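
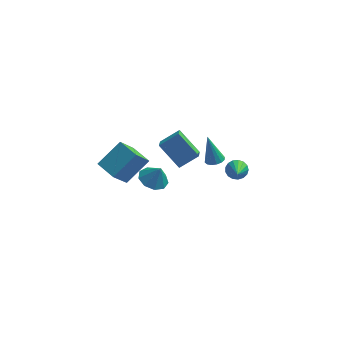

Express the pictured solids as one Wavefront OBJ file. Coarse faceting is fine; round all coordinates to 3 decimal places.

v -1.823 -2.487 0.931
v -1.237 -1.92 0.729
v -1.417 -2.553 1.929
v -1.703 -1.656 0.936
v -2.226 -1.781 1.141
v -2.56 -2.236 1.247
v -2.549 -2.809 1.205
v -2.199 -3.231 1.035
v -1.673 -3.306 0.816
v -1.217 -2.997 0.651
v -1.045 -2.45 0.617
v 0.962 2.416 -2.019
v 1.365 2.05 -1.849
v 0.518 2.724 -0.301
v 1.5 2.313 -1.861
v 1.49 2.602 -1.915
v 1.34 2.842 -1.997
v 1.087 2.968 -2.085
v 0.802 2.946 -2.155
v 0.559 2.782 -2.188
v 0.424 2.52 -2.176
v 0.433 2.23 -2.122
v 0.584 1.99 -2.04
v 0.836 1.864 -1.952
v 1.122 1.886 -1.882
v -3.571 -4.7 3.123
v -2.524 -3.781 4.166
v -4.481 -3.88 3.314
v -3.434 -2.96 4.356
v -3.026 -3.78 1.764
v -1.979 -2.86 2.806
v -3.936 -2.959 1.954
v -2.889 -2.04 2.997
v -1.815 0.589 1.101
v -1.786 -0.166 1.491
v -0.823 0.997 1.817
v -0.794 0.242 2.207
v -0.686 -0.002 -0.127
v -0.657 -0.757 0.263
v 0.306 0.406 0.589
v 0.335 -0.349 0.979
v 2.104 3.581 -3.967
v 2.692 3.46 -4.218
v 2.236 2.159 -2.973
v 2.752 3.639 -3.97
v 2.663 3.804 -3.722
v 2.447 3.918 -3.53
v 2.152 3.955 -3.438
v 1.846 3.907 -3.467
v 1.599 3.783 -3.611
v 1.468 3.614 -3.836
v 1.483 3.436 -4.092
v 1.64 3.292 -4.318
v 1.903 3.214 -4.465
v 2.212 3.221 -4.497
v 2.497 3.309 -4.408
f 2 1 4
f 2 4 3
f 4 1 5
f 4 5 3
f 5 1 6
f 5 6 3
f 6 1 7
f 6 7 3
f 7 1 8
f 7 8 3
f 8 1 9
f 8 9 3
f 9 1 10
f 9 10 3
f 10 1 11
f 10 11 3
f 11 1 2
f 11 2 3
f 13 12 15
f 13 15 14
f 15 12 16
f 15 16 14
f 16 12 17
f 16 17 14
f 17 12 18
f 17 18 14
f 18 12 19
f 18 19 14
f 19 12 20
f 19 20 14
f 20 12 21
f 20 21 14
f 21 12 22
f 21 22 14
f 22 12 23
f 22 23 14
f 23 12 24
f 23 24 14
f 24 12 25
f 24 25 14
f 25 12 13
f 25 13 14
f 27 29 26
f 30 27 26
f 26 29 28
f 28 30 26
f 27 33 29
f 31 27 30
f 31 33 27
f 29 33 28
f 32 30 28
f 28 33 32
f 32 31 30
f 33 31 32
f 35 37 34
f 38 35 34
f 34 37 36
f 36 38 34
f 35 41 37
f 39 35 38
f 39 41 35
f 37 41 36
f 40 38 36
f 36 41 40
f 40 39 38
f 41 39 40
f 43 42 45
f 43 45 44
f 45 42 46
f 45 46 44
f 46 42 47
f 46 47 44
f 47 42 48
f 47 48 44
f 48 42 49
f 48 49 44
f 49 42 50
f 49 50 44
f 50 42 51
f 50 51 44
f 51 42 52
f 51 52 44
f 52 42 53
f 52 53 44
f 53 42 54
f 53 54 44
f 54 42 55
f 54 55 44
f 55 42 56
f 55 56 44
f 56 42 43
f 56 43 44



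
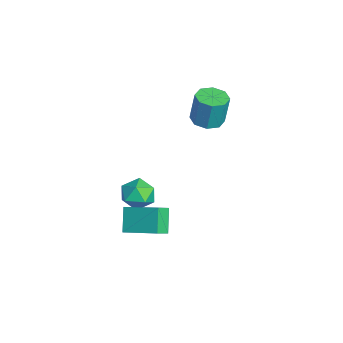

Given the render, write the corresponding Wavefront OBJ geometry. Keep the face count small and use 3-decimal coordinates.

v -0.31 -1.047 -2.729
v 0.828 0.576 -2.006
v -0.841 -0.415 -3.311
v 0.297 1.208 -2.588
v 0.703 -1.248 -3.872
v 1.841 0.375 -3.149
v 0.172 -0.616 -4.454
v 1.31 1.007 -3.731
v -2.225 3.589 2.154
v -1.333 3.409 2.134
v -1.243 3.651 3.946
v -2.135 3.831 3.966
v -1.47 4.087 2.05
v -1.381 4.329 3.862
v -2.049 4.473 2.027
v -1.96 4.715 3.839
v -2.731 4.341 2.079
v -2.642 4.583 3.89
v -3.117 3.769 2.174
v -3.027 4.011 3.986
v -2.979 3.091 2.258
v -2.89 3.333 4.07
v -2.4 2.705 2.281
v -2.311 2.947 4.093
v -1.718 2.837 2.23
v -1.629 3.079 4.041
v -2.07 0.787 -2.982
v -1.288 0.201 -3.397
v -3.232 -0.281 -3.663
v -2.45 -0.867 -4.078
v -2.598 -0.848 -3.027
v -1.88 -0.188 -2.606
v -2.64 0.108 -4.454
v -1.922 0.768 -4.033
v -1.64 -0.219 -4.307
v -1.614 -0.809 -3.425
v -2.906 0.729 -3.635
v -2.88 0.139 -2.753
f 2 4 1
f 5 2 1
f 1 4 3
f 3 5 1
f 2 8 4
f 6 2 5
f 6 8 2
f 4 8 3
f 7 5 3
f 3 8 7
f 7 6 5
f 8 6 7
f 10 9 13
f 10 13 11
f 11 13 14
f 11 14 12
f 13 9 15
f 13 15 14
f 14 15 16
f 14 16 12
f 15 9 17
f 15 17 16
f 16 17 18
f 16 18 12
f 17 9 19
f 17 19 18
f 18 19 20
f 18 20 12
f 19 9 21
f 19 21 20
f 20 21 22
f 20 22 12
f 21 9 23
f 21 23 22
f 22 23 24
f 22 24 12
f 23 9 25
f 23 25 24
f 24 25 26
f 24 26 12
f 25 9 10
f 25 10 26
f 26 10 11
f 26 11 12
f 27 38 32
f 27 32 28
f 27 28 34
f 27 34 37
f 27 37 38
f 28 32 36
f 32 38 31
f 38 37 29
f 37 34 33
f 34 28 35
f 30 36 31
f 30 31 29
f 30 29 33
f 30 33 35
f 30 35 36
f 31 36 32
f 29 31 38
f 33 29 37
f 35 33 34
f 36 35 28



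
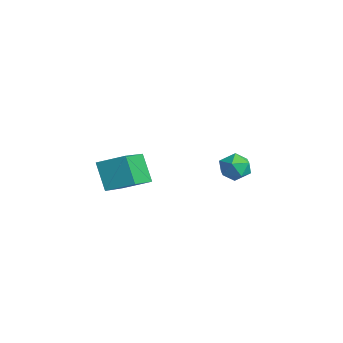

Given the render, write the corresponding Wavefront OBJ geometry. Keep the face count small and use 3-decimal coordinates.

v 1.236 -4.398 0.455
v 1.969 -3.351 1.002
v -0.018 -3.125 -0.3
v 0.714 -2.079 0.248
v 2.086 -4.321 -0.828
v 2.818 -3.275 -0.28
v 0.831 -3.049 -1.582
v 1.564 -2.002 -1.035
v 0.918 2.739 -0.964
v 1.673 2.48 -0.775
v 0.687 1.6 -1.605
v 1.442 1.341 -1.416
v 0.876 1.42 -0.827
v 1.019 2.124 -0.432
v 1.341 1.956 -1.948
v 1.484 2.66 -1.553
v 1.934 1.996 -1.383
v 1.647 1.665 -0.69
v 0.713 2.415 -1.69
v 0.426 2.084 -0.997
f 2 4 1
f 5 2 1
f 1 4 3
f 3 5 1
f 2 8 4
f 6 2 5
f 6 8 2
f 4 8 3
f 7 5 3
f 3 8 7
f 7 6 5
f 8 6 7
f 9 20 14
f 9 14 10
f 9 10 16
f 9 16 19
f 9 19 20
f 10 14 18
f 14 20 13
f 20 19 11
f 19 16 15
f 16 10 17
f 12 18 13
f 12 13 11
f 12 11 15
f 12 15 17
f 12 17 18
f 13 18 14
f 11 13 20
f 15 11 19
f 17 15 16
f 18 17 10



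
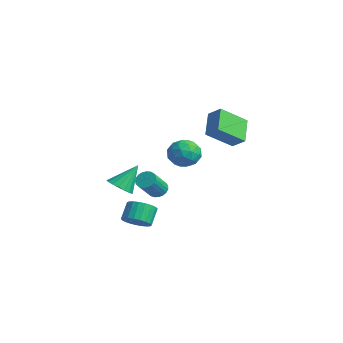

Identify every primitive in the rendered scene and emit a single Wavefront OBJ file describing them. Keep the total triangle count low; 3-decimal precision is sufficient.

v -1.879 -2.673 -3.81
v -1.139 -2.839 -3.288
v -1.662 -2.153 -2.329
v -2.401 -1.987 -2.85
v -1.04 -2.515 -3.466
v -1.563 -1.829 -2.507
v -1.086 -2.219 -3.703
v -1.608 -1.532 -2.744
v -1.269 -2.001 -3.958
v -1.791 -1.314 -2.999
v -1.557 -1.899 -4.188
v -2.08 -1.213 -3.229
v -1.901 -1.931 -4.353
v -2.424 -1.245 -3.394
v -2.241 -2.092 -4.423
v -2.764 -1.405 -3.464
v -2.518 -2.353 -4.388
v -3.041 -1.666 -3.429
v -2.685 -2.669 -4.252
v -3.208 -1.982 -3.293
v -2.713 -2.986 -4.04
v -3.235 -2.3 -3.081
v -2.596 -3.249 -3.788
v -3.118 -2.563 -2.829
v -2.355 -3.413 -3.54
v -2.878 -2.726 -2.581
v -2.032 -3.448 -3.338
v -2.554 -2.762 -2.379
v -1.682 -3.35 -3.218
v -2.205 -2.663 -2.259
v -1.366 -3.135 -3.2
v -1.889 -2.448 -2.241
v -3.649 -0.243 -2.367
v -3.361 -0.618 -2.842
v -2.763 -1.772 -1.567
v -3.051 -1.397 -1.093
v -3.156 -0.441 -2.777
v -2.559 -1.594 -1.502
v -3.037 -0.229 -2.641
v -2.44 -1.382 -1.366
v -3.024 -0.019 -2.457
v -2.426 -1.173 -1.183
v -3.118 0.152 -2.259
v -2.521 -1.002 -0.984
v -3.305 0.254 -2.079
v -2.707 -0.9 -0.804
v -3.55 0.27 -1.949
v -2.953 -0.883 -0.674
v -3.813 0.198 -1.891
v -3.216 -0.955 -0.616
v -4.048 0.049 -1.916
v -3.45 -1.104 -0.641
v -4.213 -0.15 -2.018
v -3.616 -1.303 -0.744
v -4.281 -0.365 -2.182
v -3.683 -1.519 -0.907
v -4.239 -0.56 -2.377
v -3.642 -1.713 -1.102
v -4.096 -0.699 -2.571
v -3.498 -1.853 -1.296
v -3.875 -0.76 -2.729
v -3.277 -1.913 -1.454
v -3.615 -0.731 -2.825
v -3.017 -1.885 -1.55
v -2.714 -3.302 -1.144
v -2.006 -3.759 -0.801
v -2.666 -2.098 0.364
v -1.828 -3.478 -1.032
v -1.826 -3.161 -1.285
v -2 -2.873 -1.509
v -2.315 -2.669 -1.662
v -2.709 -2.59 -1.712
v -3.104 -2.653 -1.649
v -3.422 -2.844 -1.487
v -3.6 -3.126 -1.256
v -3.602 -3.442 -1.004
v -3.429 -3.731 -0.779
v -3.114 -3.935 -0.626
v -2.719 -4.013 -0.576
v -2.324 -3.95 -0.639
v -0.165 2.888 3.423
v -0.357 1.206 4.614
v 0.635 3.227 4.03
v 0.443 1.545 5.222
v 0.997 2.015 2.378
v 0.805 0.333 3.57
v 1.797 2.354 2.986
v 1.605 0.672 4.177
v -3.467 1.479 0.568
v -2.503 1.976 0.709
v -2.677 -0.096 0.731
v -1.713 0.401 0.872
v -2.485 0.474 1.644
v -2.973 1.447 1.543
v -2.207 0.433 -0.103
v -2.695 1.406 -0.204
v -1.725 1.33 0.295
v -1.897 1.355 1.374
v -3.283 0.525 0.066
v -3.455 0.55 1.145
v -3.054 1.866 0.624
v -2.126 0.014 0.816
v -2.579 0.057 1.269
v -2.013 0.35 1.353
v -3.331 1.555 1.114
v -2.764 1.847 1.198
v -2.754 0.964 1.747
v -2.416 0.033 0.242
v -1.849 0.325 0.326
v -3.167 1.53 0.087
v -2.601 1.823 0.171
v -2.426 0.916 -0.307
v -2.03 1.778 0.464
v -1.566 0.853 0.56
v -1.856 0.871 -0.014
v -2.143 1.443 -0.073
v -2.132 1.793 1.098
v -1.667 0.868 1.194
v -2.121 0.91 1.648
v -2.408 1.482 1.588
v -1.674 1.413 0.855
v -3.513 1.012 0.246
v -3.048 0.087 0.342
v -2.772 0.398 -0.148
v -3.059 0.97 -0.208
v -3.614 1.027 0.88
v -3.15 0.102 0.976
v -3.037 0.437 1.513
v -3.324 1.009 1.454
v -3.506 0.467 0.585
f 2 1 5
f 2 5 3
f 3 5 6
f 3 6 4
f 5 1 7
f 5 7 6
f 6 7 8
f 6 8 4
f 7 1 9
f 7 9 8
f 8 9 10
f 8 10 4
f 9 1 11
f 9 11 10
f 10 11 12
f 10 12 4
f 11 1 13
f 11 13 12
f 12 13 14
f 12 14 4
f 13 1 15
f 13 15 14
f 14 15 16
f 14 16 4
f 15 1 17
f 15 17 16
f 16 17 18
f 16 18 4
f 17 1 19
f 17 19 18
f 18 19 20
f 18 20 4
f 19 1 21
f 19 21 20
f 20 21 22
f 20 22 4
f 21 1 23
f 21 23 22
f 22 23 24
f 22 24 4
f 23 1 25
f 23 25 24
f 24 25 26
f 24 26 4
f 25 1 27
f 25 27 26
f 26 27 28
f 26 28 4
f 27 1 29
f 27 29 28
f 28 29 30
f 28 30 4
f 29 1 31
f 29 31 30
f 30 31 32
f 30 32 4
f 31 1 2
f 31 2 32
f 32 2 3
f 32 3 4
f 34 33 37
f 34 37 35
f 35 37 38
f 35 38 36
f 37 33 39
f 37 39 38
f 38 39 40
f 38 40 36
f 39 33 41
f 39 41 40
f 40 41 42
f 40 42 36
f 41 33 43
f 41 43 42
f 42 43 44
f 42 44 36
f 43 33 45
f 43 45 44
f 44 45 46
f 44 46 36
f 45 33 47
f 45 47 46
f 46 47 48
f 46 48 36
f 47 33 49
f 47 49 48
f 48 49 50
f 48 50 36
f 49 33 51
f 49 51 50
f 50 51 52
f 50 52 36
f 51 33 53
f 51 53 52
f 52 53 54
f 52 54 36
f 53 33 55
f 53 55 54
f 54 55 56
f 54 56 36
f 55 33 57
f 55 57 56
f 56 57 58
f 56 58 36
f 57 33 59
f 57 59 58
f 58 59 60
f 58 60 36
f 59 33 61
f 59 61 60
f 60 61 62
f 60 62 36
f 61 33 63
f 61 63 62
f 62 63 64
f 62 64 36
f 63 33 34
f 63 34 64
f 64 34 35
f 64 35 36
f 66 65 68
f 66 68 67
f 68 65 69
f 68 69 67
f 69 65 70
f 69 70 67
f 70 65 71
f 70 71 67
f 71 65 72
f 71 72 67
f 72 65 73
f 72 73 67
f 73 65 74
f 73 74 67
f 74 65 75
f 74 75 67
f 75 65 76
f 75 76 67
f 76 65 77
f 76 77 67
f 77 65 78
f 77 78 67
f 78 65 79
f 78 79 67
f 79 65 80
f 79 80 67
f 80 65 66
f 80 66 67
f 82 84 81
f 85 82 81
f 81 84 83
f 83 85 81
f 82 88 84
f 86 82 85
f 86 88 82
f 84 88 83
f 87 85 83
f 83 88 87
f 87 86 85
f 88 86 87
f 89 126 105
f 126 100 129
f 105 129 94
f 126 129 105
f 89 105 101
f 105 94 106
f 101 106 90
f 105 106 101
f 89 101 110
f 101 90 111
f 110 111 96
f 101 111 110
f 89 110 122
f 110 96 125
f 122 125 99
f 110 125 122
f 89 122 126
f 122 99 130
f 126 130 100
f 122 130 126
f 90 106 117
f 106 94 120
f 117 120 98
f 106 120 117
f 94 129 107
f 129 100 128
f 107 128 93
f 129 128 107
f 100 130 127
f 130 99 123
f 127 123 91
f 130 123 127
f 99 125 124
f 125 96 112
f 124 112 95
f 125 112 124
f 96 111 116
f 111 90 113
f 116 113 97
f 111 113 116
f 92 118 104
f 118 98 119
f 104 119 93
f 118 119 104
f 92 104 102
f 104 93 103
f 102 103 91
f 104 103 102
f 92 102 109
f 102 91 108
f 109 108 95
f 102 108 109
f 92 109 114
f 109 95 115
f 114 115 97
f 109 115 114
f 92 114 118
f 114 97 121
f 118 121 98
f 114 121 118
f 93 119 107
f 119 98 120
f 107 120 94
f 119 120 107
f 91 103 127
f 103 93 128
f 127 128 100
f 103 128 127
f 95 108 124
f 108 91 123
f 124 123 99
f 108 123 124
f 97 115 116
f 115 95 112
f 116 112 96
f 115 112 116
f 98 121 117
f 121 97 113
f 117 113 90
f 121 113 117



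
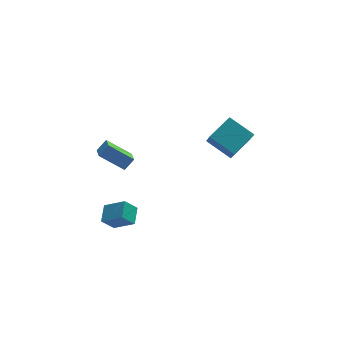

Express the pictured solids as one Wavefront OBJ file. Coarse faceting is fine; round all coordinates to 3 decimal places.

v -4.885 -3.739 -0.631
v -3.744 -4.47 0.238
v -4.543 -2.636 -0.153
v -3.402 -3.366 0.716
v -4.118 -3.594 -1.516
v -2.977 -4.324 -0.647
v -3.776 -2.49 -1.038
v -2.635 -3.221 -0.169
v -4.14 2.526 0.105
v -3.5 2.775 0.817
v -4.125 3.663 -0.307
v -3.485 3.913 0.405
v -2.615 2.067 -1.105
v -1.975 2.317 -0.393
v -2.6 3.205 -1.517
v -1.96 3.454 -0.805
v 3.859 -0.087 1.29
v 2.531 1.056 2.213
v 3.855 0.897 0.066
v 2.527 2.04 0.989
v 5.313 0.94 2.111
v 3.985 2.083 3.034
v 5.309 1.924 0.887
v 3.981 3.067 1.81
f 2 4 1
f 5 2 1
f 1 4 3
f 3 5 1
f 2 8 4
f 6 2 5
f 6 8 2
f 4 8 3
f 7 5 3
f 3 8 7
f 7 6 5
f 8 6 7
f 10 12 9
f 13 10 9
f 9 12 11
f 11 13 9
f 10 16 12
f 14 10 13
f 14 16 10
f 12 16 11
f 15 13 11
f 11 16 15
f 15 14 13
f 16 14 15
f 18 20 17
f 21 18 17
f 17 20 19
f 19 21 17
f 18 24 20
f 22 18 21
f 22 24 18
f 20 24 19
f 23 21 19
f 19 24 23
f 23 22 21
f 24 22 23



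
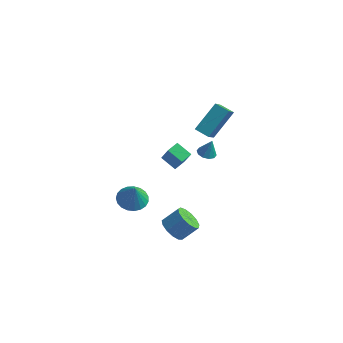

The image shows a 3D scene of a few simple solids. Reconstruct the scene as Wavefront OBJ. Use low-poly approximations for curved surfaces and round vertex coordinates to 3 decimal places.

v -1.721 1.843 2.238
v -1.361 0.263 3.666
v -1.092 3.277 3.667
v -0.732 1.697 5.095
v -0.828 1.763 1.925
v -0.468 0.183 3.353
v -0.199 3.197 3.354
v 0.161 1.617 4.782
v -3.882 -2.837 -1.178
v -2.977 -2.942 -1.446
v -3.518 -3.203 0.198
v -2.988 -2.561 -1.342
v -3.153 -2.228 -1.209
v -3.445 -2 -1.071
v -3.812 -1.917 -0.951
v -4.192 -1.992 -0.871
v -4.517 -2.214 -0.844
v -4.733 -2.543 -0.874
v -4.802 -2.923 -0.957
v -4.712 -3.288 -1.079
v -4.478 -3.575 -1.217
v -4.142 -3.734 -1.349
v -3.76 -3.738 -1.451
v -3.4 -3.586 -1.506
v -3.123 -3.305 -1.504
v -1.359 -2.42 2.182
v -2.298 -2.246 2.707
v -1.14 -1.652 2.318
v -2.079 -1.478 2.843
v -0.761 -2.802 3.377
v -1.7 -2.628 3.902
v -0.542 -2.034 3.513
v -1.481 -1.86 4.038
v -1.507 2.296 -0.193
v -1.142 1.809 -0.232
v -1.213 2.424 0.933
v -0.939 2.114 -0.32
v -0.953 2.488 -0.359
v -1.178 2.79 -0.335
v -1.529 2.902 -0.256
v -1.872 2.783 -0.153
v -2.075 2.478 -0.065
v -2.061 2.103 -0.026
v -1.836 1.802 -0.05
v -1.485 1.689 -0.129
v -1.743 -1.975 -3.993
v -1.176 -1.734 -4.649
v -0.41 -1.125 -3.763
v -0.977 -1.365 -3.107
v -1.517 -1.361 -4.611
v -0.751 -0.751 -3.725
v -1.93 -1.183 -4.377
v -1.164 -0.573 -3.491
v -2.283 -1.256 -4.02
v -1.517 -0.646 -3.135
v -2.465 -1.557 -3.655
v -1.699 -0.947 -2.77
v -2.418 -1.991 -3.398
v -1.652 -1.381 -2.512
v -2.156 -2.42 -3.329
v -1.39 -1.81 -2.443
v -1.763 -2.708 -3.471
v -0.997 -2.098 -2.585
v -1.364 -2.762 -3.778
v -0.598 -2.153 -2.893
v -1.085 -2.567 -4.154
v -0.319 -1.958 -3.269
v -1.015 -2.184 -4.479
v -0.249 -1.574 -3.593
f 2 4 1
f 5 2 1
f 1 4 3
f 3 5 1
f 2 8 4
f 6 2 5
f 6 8 2
f 4 8 3
f 7 5 3
f 3 8 7
f 7 6 5
f 8 6 7
f 10 9 12
f 10 12 11
f 12 9 13
f 12 13 11
f 13 9 14
f 13 14 11
f 14 9 15
f 14 15 11
f 15 9 16
f 15 16 11
f 16 9 17
f 16 17 11
f 17 9 18
f 17 18 11
f 18 9 19
f 18 19 11
f 19 9 20
f 19 20 11
f 20 9 21
f 20 21 11
f 21 9 22
f 21 22 11
f 22 9 23
f 22 23 11
f 23 9 24
f 23 24 11
f 24 9 25
f 24 25 11
f 25 9 10
f 25 10 11
f 27 29 26
f 30 27 26
f 26 29 28
f 28 30 26
f 27 33 29
f 31 27 30
f 31 33 27
f 29 33 28
f 32 30 28
f 28 33 32
f 32 31 30
f 33 31 32
f 35 34 37
f 35 37 36
f 37 34 38
f 37 38 36
f 38 34 39
f 38 39 36
f 39 34 40
f 39 40 36
f 40 34 41
f 40 41 36
f 41 34 42
f 41 42 36
f 42 34 43
f 42 43 36
f 43 34 44
f 43 44 36
f 44 34 45
f 44 45 36
f 45 34 35
f 45 35 36
f 47 46 50
f 47 50 48
f 48 50 51
f 48 51 49
f 50 46 52
f 50 52 51
f 51 52 53
f 51 53 49
f 52 46 54
f 52 54 53
f 53 54 55
f 53 55 49
f 54 46 56
f 54 56 55
f 55 56 57
f 55 57 49
f 56 46 58
f 56 58 57
f 57 58 59
f 57 59 49
f 58 46 60
f 58 60 59
f 59 60 61
f 59 61 49
f 60 46 62
f 60 62 61
f 61 62 63
f 61 63 49
f 62 46 64
f 62 64 63
f 63 64 65
f 63 65 49
f 64 46 66
f 64 66 65
f 65 66 67
f 65 67 49
f 66 46 68
f 66 68 67
f 67 68 69
f 67 69 49
f 68 46 47
f 68 47 69
f 69 47 48
f 69 48 49



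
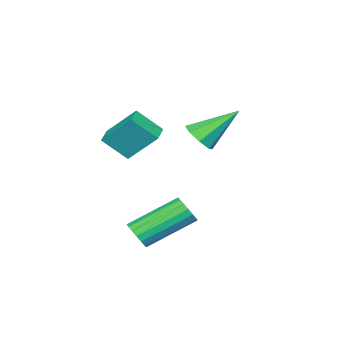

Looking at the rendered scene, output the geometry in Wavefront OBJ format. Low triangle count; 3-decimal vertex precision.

v 1.878 -0.497 -3.901
v 2.171 -0.598 -3.399
v 0.755 0.477 -2.357
v 0.462 0.577 -2.859
v 2.283 -0.357 -3.495
v 0.867 0.717 -2.454
v 2.302 -0.148 -3.684
v 0.886 0.926 -2.643
v 2.224 -0.02 -3.923
v 0.808 1.055 -2.882
v 2.066 -0 -4.157
v 0.65 1.074 -3.116
v 1.866 -0.095 -4.332
v 0.45 0.979 -3.291
v 1.668 -0.282 -4.408
v 0.252 0.793 -3.367
v 1.519 -0.518 -4.368
v 0.103 0.557 -3.327
v 1.451 -0.749 -4.221
v 0.035 0.325 -3.18
v 1.482 -0.923 -4
v 0.066 0.151 -2.959
v 1.603 -0.999 -3.757
v 0.187 0.075 -2.716
v 1.787 -0.96 -3.546
v 0.371 0.114 -2.505
v 1.992 -0.815 -3.417
v 0.576 0.259 -2.376
v -2.41 -1.08 -0.819
v -1.846 -0.642 -0.723
v -3.41 -0.06 0.419
v -2.177 -0.473 -1.13
v -2.645 -0.66 -1.355
v -2.975 -1.092 -1.265
v -2.973 -1.517 -0.914
v -2.642 -1.686 -0.508
v -2.175 -1.499 -0.283
v -1.845 -1.067 -0.373
v 0.515 -1.682 -0.613
v 0.22 -0.638 0.48
v 1.238 -1.341 -0.744
v 0.943 -0.297 0.349
v 1.017 -2.423 0.231
v 0.722 -1.379 1.324
v 1.74 -2.082 0.1
v 1.445 -1.038 1.193
f 2 1 5
f 2 5 3
f 3 5 6
f 3 6 4
f 5 1 7
f 5 7 6
f 6 7 8
f 6 8 4
f 7 1 9
f 7 9 8
f 8 9 10
f 8 10 4
f 9 1 11
f 9 11 10
f 10 11 12
f 10 12 4
f 11 1 13
f 11 13 12
f 12 13 14
f 12 14 4
f 13 1 15
f 13 15 14
f 14 15 16
f 14 16 4
f 15 1 17
f 15 17 16
f 16 17 18
f 16 18 4
f 17 1 19
f 17 19 18
f 18 19 20
f 18 20 4
f 19 1 21
f 19 21 20
f 20 21 22
f 20 22 4
f 21 1 23
f 21 23 22
f 22 23 24
f 22 24 4
f 23 1 25
f 23 25 24
f 24 25 26
f 24 26 4
f 25 1 27
f 25 27 26
f 26 27 28
f 26 28 4
f 27 1 2
f 27 2 28
f 28 2 3
f 28 3 4
f 30 29 32
f 30 32 31
f 32 29 33
f 32 33 31
f 33 29 34
f 33 34 31
f 34 29 35
f 34 35 31
f 35 29 36
f 35 36 31
f 36 29 37
f 36 37 31
f 37 29 38
f 37 38 31
f 38 29 30
f 38 30 31
f 40 42 39
f 43 40 39
f 39 42 41
f 41 43 39
f 40 46 42
f 44 40 43
f 44 46 40
f 42 46 41
f 45 43 41
f 41 46 45
f 45 44 43
f 46 44 45



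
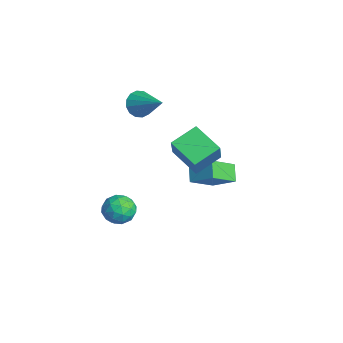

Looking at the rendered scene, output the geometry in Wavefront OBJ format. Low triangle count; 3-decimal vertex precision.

v -1.64 1.605 -3.08
v -0.597 2.513 -2.217
v -2.094 3.101 -4.105
v -1.051 4.009 -3.242
v -0.809 1.351 -3.818
v 0.234 2.259 -2.955
v -1.263 2.847 -4.843
v -0.22 3.755 -3.98
v 1.48 -3.118 -2.942
v 2.198 -2.684 -2.463
v 2.042 -4.516 -2.517
v 2.76 -4.082 -2.038
v 1.851 -4.013 -1.713
v 1.504 -3.15 -1.976
v 2.736 -4.05 -3.004
v 2.389 -3.187 -3.267
v 2.975 -3.26 -2.501
v 2.428 -3.237 -1.703
v 1.812 -3.963 -3.277
v 1.265 -3.94 -2.479
v 1.79 -2.778 -2.74
v 2.45 -4.422 -2.24
v 1.916 -4.382 -2.05
v 2.338 -4.126 -1.768
v 1.382 -3.052 -2.454
v 1.804 -2.797 -2.172
v 1.6 -3.578 -1.731
v 2.436 -4.403 -2.808
v 2.858 -4.148 -2.526
v 1.902 -3.074 -3.212
v 2.324 -2.818 -2.93
v 2.64 -3.622 -3.249
v 2.669 -2.861 -2.48
v 2.999 -3.683 -2.23
v 2.984 -3.665 -2.799
v 2.78 -3.157 -2.953
v 2.347 -2.848 -2.011
v 2.677 -3.67 -1.761
v 2.143 -3.63 -1.571
v 1.939 -3.122 -1.725
v 2.804 -3.187 -2.034
v 1.563 -3.53 -3.219
v 1.893 -4.352 -2.969
v 2.301 -4.078 -3.255
v 2.097 -3.57 -3.409
v 1.241 -3.517 -2.75
v 1.571 -4.339 -2.5
v 1.46 -4.043 -2.027
v 1.256 -3.535 -2.181
v 1.436 -4.013 -2.946
v -1.729 -1.122 2.453
v -1.268 -1.121 1.714
v -0.071 -0.438 3.487
v -1.452 -0.711 1.738
v -1.71 -0.41 1.952
v -1.973 -0.301 2.301
v -2.17 -0.411 2.691
v -2.25 -0.712 3.016
v -2.189 -1.123 3.191
v -2.005 -1.533 3.168
v -1.747 -1.834 2.953
v -1.484 -1.943 2.604
v -1.287 -1.833 2.215
v -1.208 -1.532 1.889
v 4.23 -0.208 0.957
v 2.703 -0.902 1.713
v 3.881 1.252 1.592
v 2.354 0.558 2.348
v 5.126 -0.618 2.392
v 3.599 -1.312 3.148
v 4.777 0.842 3.027
v 3.25 0.148 3.783
f 2 4 1
f 5 2 1
f 1 4 3
f 3 5 1
f 2 8 4
f 6 2 5
f 6 8 2
f 4 8 3
f 7 5 3
f 3 8 7
f 7 6 5
f 8 6 7
f 9 46 25
f 46 20 49
f 25 49 14
f 46 49 25
f 9 25 21
f 25 14 26
f 21 26 10
f 25 26 21
f 9 21 30
f 21 10 31
f 30 31 16
f 21 31 30
f 9 30 42
f 30 16 45
f 42 45 19
f 30 45 42
f 9 42 46
f 42 19 50
f 46 50 20
f 42 50 46
f 10 26 37
f 26 14 40
f 37 40 18
f 26 40 37
f 14 49 27
f 49 20 48
f 27 48 13
f 49 48 27
f 20 50 47
f 50 19 43
f 47 43 11
f 50 43 47
f 19 45 44
f 45 16 32
f 44 32 15
f 45 32 44
f 16 31 36
f 31 10 33
f 36 33 17
f 31 33 36
f 12 38 24
f 38 18 39
f 24 39 13
f 38 39 24
f 12 24 22
f 24 13 23
f 22 23 11
f 24 23 22
f 12 22 29
f 22 11 28
f 29 28 15
f 22 28 29
f 12 29 34
f 29 15 35
f 34 35 17
f 29 35 34
f 12 34 38
f 34 17 41
f 38 41 18
f 34 41 38
f 13 39 27
f 39 18 40
f 27 40 14
f 39 40 27
f 11 23 47
f 23 13 48
f 47 48 20
f 23 48 47
f 15 28 44
f 28 11 43
f 44 43 19
f 28 43 44
f 17 35 36
f 35 15 32
f 36 32 16
f 35 32 36
f 18 41 37
f 41 17 33
f 37 33 10
f 41 33 37
f 52 51 54
f 52 54 53
f 54 51 55
f 54 55 53
f 55 51 56
f 55 56 53
f 56 51 57
f 56 57 53
f 57 51 58
f 57 58 53
f 58 51 59
f 58 59 53
f 59 51 60
f 59 60 53
f 60 51 61
f 60 61 53
f 61 51 62
f 61 62 53
f 62 51 63
f 62 63 53
f 63 51 64
f 63 64 53
f 64 51 52
f 64 52 53
f 66 68 65
f 69 66 65
f 65 68 67
f 67 69 65
f 66 72 68
f 70 66 69
f 70 72 66
f 68 72 67
f 71 69 67
f 67 72 71
f 71 70 69
f 72 70 71



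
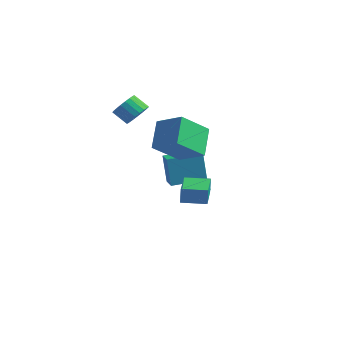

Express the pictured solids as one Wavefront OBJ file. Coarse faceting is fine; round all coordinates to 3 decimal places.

v -1.45 0.728 -1.496
v -1.772 0.774 0.335
v -2.164 1.24 -1.634
v -2.486 1.286 0.197
v -0.314 2.354 -1.337
v -0.636 2.4 0.494
v -1.028 2.866 -1.475
v -1.35 2.912 0.356
v 2.883 -3.897 0.828
v 2.826 -3.767 1.707
v 1.685 -2.144 0.492
v 1.628 -2.014 1.371
v 3.992 -3.146 0.789
v 3.935 -3.016 1.668
v 2.794 -1.393 0.453
v 2.737 -1.263 1.332
v -1.279 3.35 -2.179
v -0.651 3.081 -2.53
v -1.909 2.339 -2.53
v -1.281 2.07 -2.881
v -1.305 2.11 -2.115
v -0.916 2.735 -1.898
v -1.644 2.685 -3.162
v -1.255 3.31 -2.945
v -0.877 2.67 -3.138
v -0.668 2.315 -2.49
v -1.892 3.105 -2.57
v -1.683 2.75 -1.922
v -0.91 3.304 -2.323
v -1.65 2.116 -2.737
v -1.664 2.139 -2.286
v -1.296 1.981 -2.493
v -1.065 3.101 -1.952
v -0.696 2.942 -2.158
v -1.081 2.372 -1.915
v -1.864 2.478 -2.902
v -1.495 2.319 -3.108
v -1.264 3.439 -2.567
v -0.896 3.281 -2.774
v -1.479 3.048 -3.145
v -0.674 2.905 -2.887
v -1.044 2.311 -3.094
v -1.257 2.672 -3.259
v -1.028 3.039 -3.131
v -0.551 2.696 -2.507
v -0.921 2.101 -2.713
v -0.935 2.125 -2.263
v -0.706 2.492 -2.135
v -0.683 2.454 -2.864
v -1.639 3.319 -2.347
v -2.009 2.724 -2.553
v -1.854 2.928 -2.925
v -1.625 3.295 -2.797
v -1.516 3.109 -1.966
v -1.886 2.515 -2.173
v -1.532 2.381 -1.929
v -1.303 2.748 -1.801
v -1.877 2.966 -2.196
v -3.328 0.287 3.375
v -3 0.785 3.924
v -3.824 0.59 4.593
v -4.152 0.093 4.045
v -3.193 0.995 3.746
v -4.018 0.801 4.415
v -3.411 1.083 3.504
v -4.236 0.888 4.173
v -3.613 1.033 3.239
v -4.438 0.839 3.909
v -3.767 0.854 2.999
v -4.592 0.66 3.668
v -3.844 0.577 2.823
v -4.669 0.383 3.492
v -3.832 0.25 2.743
v -4.657 0.056 3.412
v -3.733 -0.07 2.772
v -4.558 -0.264 3.441
v -3.564 -0.329 2.905
v -4.389 -0.523 3.575
v -3.354 -0.481 3.12
v -4.179 -0.675 3.79
v -3.139 -0.501 3.379
v -3.964 -0.695 4.049
v -2.957 -0.384 3.637
v -3.782 -0.578 4.307
v -2.839 -0.151 3.85
v -3.664 -0.345 4.52
v -2.806 0.158 3.981
v -3.63 -0.037 4.65
v -2.862 0.489 4.007
v -3.687 0.294 4.676
v -0.853 0.69 0.696
v -1.398 -0.91 2.056
v -1.563 1.959 1.904
v -2.108 0.358 3.264
v 0.708 0.822 1.476
v 0.163 -0.779 2.836
v -0.002 2.09 2.684
v -0.547 0.49 4.044
f 2 4 1
f 5 2 1
f 1 4 3
f 3 5 1
f 2 8 4
f 6 2 5
f 6 8 2
f 4 8 3
f 7 5 3
f 3 8 7
f 7 6 5
f 8 6 7
f 10 12 9
f 13 10 9
f 9 12 11
f 11 13 9
f 10 16 12
f 14 10 13
f 14 16 10
f 12 16 11
f 15 13 11
f 11 16 15
f 15 14 13
f 16 14 15
f 17 54 33
f 54 28 57
f 33 57 22
f 54 57 33
f 17 33 29
f 33 22 34
f 29 34 18
f 33 34 29
f 17 29 38
f 29 18 39
f 38 39 24
f 29 39 38
f 17 38 50
f 38 24 53
f 50 53 27
f 38 53 50
f 17 50 54
f 50 27 58
f 54 58 28
f 50 58 54
f 18 34 45
f 34 22 48
f 45 48 26
f 34 48 45
f 22 57 35
f 57 28 56
f 35 56 21
f 57 56 35
f 28 58 55
f 58 27 51
f 55 51 19
f 58 51 55
f 27 53 52
f 53 24 40
f 52 40 23
f 53 40 52
f 24 39 44
f 39 18 41
f 44 41 25
f 39 41 44
f 20 46 32
f 46 26 47
f 32 47 21
f 46 47 32
f 20 32 30
f 32 21 31
f 30 31 19
f 32 31 30
f 20 30 37
f 30 19 36
f 37 36 23
f 30 36 37
f 20 37 42
f 37 23 43
f 42 43 25
f 37 43 42
f 20 42 46
f 42 25 49
f 46 49 26
f 42 49 46
f 21 47 35
f 47 26 48
f 35 48 22
f 47 48 35
f 19 31 55
f 31 21 56
f 55 56 28
f 31 56 55
f 23 36 52
f 36 19 51
f 52 51 27
f 36 51 52
f 25 43 44
f 43 23 40
f 44 40 24
f 43 40 44
f 26 49 45
f 49 25 41
f 45 41 18
f 49 41 45
f 60 59 63
f 60 63 61
f 61 63 64
f 61 64 62
f 63 59 65
f 63 65 64
f 64 65 66
f 64 66 62
f 65 59 67
f 65 67 66
f 66 67 68
f 66 68 62
f 67 59 69
f 67 69 68
f 68 69 70
f 68 70 62
f 69 59 71
f 69 71 70
f 70 71 72
f 70 72 62
f 71 59 73
f 71 73 72
f 72 73 74
f 72 74 62
f 73 59 75
f 73 75 74
f 74 75 76
f 74 76 62
f 75 59 77
f 75 77 76
f 76 77 78
f 76 78 62
f 77 59 79
f 77 79 78
f 78 79 80
f 78 80 62
f 79 59 81
f 79 81 80
f 80 81 82
f 80 82 62
f 81 59 83
f 81 83 82
f 82 83 84
f 82 84 62
f 83 59 85
f 83 85 84
f 84 85 86
f 84 86 62
f 85 59 87
f 85 87 86
f 86 87 88
f 86 88 62
f 87 59 89
f 87 89 88
f 88 89 90
f 88 90 62
f 89 59 60
f 89 60 90
f 90 60 61
f 90 61 62
f 92 94 91
f 95 92 91
f 91 94 93
f 93 95 91
f 92 98 94
f 96 92 95
f 96 98 92
f 94 98 93
f 97 95 93
f 93 98 97
f 97 96 95
f 98 96 97



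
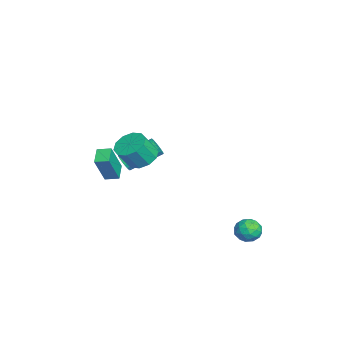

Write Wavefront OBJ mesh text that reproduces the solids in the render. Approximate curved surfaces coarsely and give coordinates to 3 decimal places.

v 3.21 4.252 -2.691
v 3.75 3.767 -2.998
v 2.29 3.613 -3.302
v 2.83 3.128 -3.609
v 2.673 3.104 -2.836
v 3.241 3.499 -2.459
v 2.799 3.881 -3.841
v 3.367 4.276 -3.464
v 3.496 3.538 -3.709
v 3.418 3.058 -3.088
v 2.622 4.322 -3.212
v 2.544 3.842 -2.591
v 3.561 4.066 -2.791
v 2.479 3.314 -3.509
v 2.386 3.3 -3.055
v 2.704 3.015 -3.235
v 3.262 3.908 -2.474
v 3.579 3.623 -2.655
v 2.946 3.233 -2.56
v 2.461 3.757 -3.645
v 2.778 3.472 -3.826
v 3.336 4.365 -3.065
v 3.654 4.08 -3.245
v 3.094 4.147 -3.74
v 3.729 3.646 -3.389
v 3.189 3.27 -3.748
v 3.17 3.713 -3.884
v 3.504 3.945 -3.663
v 3.684 3.364 -3.024
v 3.143 2.988 -3.383
v 3.05 2.974 -2.929
v 3.384 3.206 -2.708
v 3.534 3.229 -3.442
v 2.897 4.392 -2.917
v 2.356 4.016 -3.276
v 2.656 4.174 -3.592
v 2.99 4.406 -3.371
v 2.851 4.11 -2.552
v 2.311 3.734 -2.911
v 2.536 3.435 -2.637
v 2.87 3.667 -2.416
v 2.506 4.151 -2.858
v 0.378 -2.718 0.389
v 0.653 -2.933 0.864
v 0.256 -1.177 1.887
v -0.018 -0.962 1.411
v 0.847 -2.813 0.734
v 0.45 -1.058 1.757
v 0.948 -2.674 0.535
v 0.551 -0.919 1.558
v 0.937 -2.544 0.308
v 0.54 -0.789 1.33
v 0.814 -2.449 0.096
v 0.417 -0.693 1.118
v 0.606 -2.406 -0.058
v 0.209 -0.651 0.965
v 0.352 -2.425 -0.123
v -0.045 -0.67 0.899
v 0.104 -2.503 -0.087
v -0.293 -0.747 0.936
v -0.09 -2.622 0.043
v -0.487 -0.867 1.066
v -0.191 -2.761 0.242
v -0.588 -1.006 1.265
v -0.18 -2.891 0.47
v -0.577 -1.136 1.492
v -0.057 -2.987 0.682
v -0.454 -1.231 1.704
v 0.151 -3.029 0.835
v -0.246 -1.274 1.858
v 0.405 -3.01 0.901
v 0.008 -1.255 1.923
v 1.867 -1.717 1.659
v 2.41 -0.993 1.872
v 2.816 -1.638 3.034
v 2.273 -2.363 2.821
v 1.892 -0.901 2.104
v 2.298 -1.547 3.266
v 1.364 -1.121 2.166
v 1.771 -1.767 3.328
v 1.029 -1.569 2.034
v 1.435 -2.215 3.196
v 1.014 -2.073 1.759
v 1.42 -2.719 2.921
v 1.324 -2.442 1.446
v 1.73 -3.087 2.608
v 1.842 -2.533 1.214
v 2.248 -3.179 2.376
v 2.369 -2.313 1.152
v 2.776 -2.959 2.314
v 2.705 -1.865 1.284
v 3.111 -2.511 2.446
v 2.72 -1.361 1.559
v 3.126 -2.007 2.721
v -4.21 -3.788 -2.521
v -3.438 -4.306 -0.716
v -4.05 -2.99 -2.36
v -3.278 -3.508 -0.555
v -3.242 -3.892 -2.965
v -2.47 -4.41 -1.16
v -3.082 -3.094 -2.804
v -2.31 -3.612 -0.999
f 1 38 17
f 38 12 41
f 17 41 6
f 38 41 17
f 1 17 13
f 17 6 18
f 13 18 2
f 17 18 13
f 1 13 22
f 13 2 23
f 22 23 8
f 13 23 22
f 1 22 34
f 22 8 37
f 34 37 11
f 22 37 34
f 1 34 38
f 34 11 42
f 38 42 12
f 34 42 38
f 2 18 29
f 18 6 32
f 29 32 10
f 18 32 29
f 6 41 19
f 41 12 40
f 19 40 5
f 41 40 19
f 12 42 39
f 42 11 35
f 39 35 3
f 42 35 39
f 11 37 36
f 37 8 24
f 36 24 7
f 37 24 36
f 8 23 28
f 23 2 25
f 28 25 9
f 23 25 28
f 4 30 16
f 30 10 31
f 16 31 5
f 30 31 16
f 4 16 14
f 16 5 15
f 14 15 3
f 16 15 14
f 4 14 21
f 14 3 20
f 21 20 7
f 14 20 21
f 4 21 26
f 21 7 27
f 26 27 9
f 21 27 26
f 4 26 30
f 26 9 33
f 30 33 10
f 26 33 30
f 5 31 19
f 31 10 32
f 19 32 6
f 31 32 19
f 3 15 39
f 15 5 40
f 39 40 12
f 15 40 39
f 7 20 36
f 20 3 35
f 36 35 11
f 20 35 36
f 9 27 28
f 27 7 24
f 28 24 8
f 27 24 28
f 10 33 29
f 33 9 25
f 29 25 2
f 33 25 29
f 44 43 47
f 44 47 45
f 45 47 48
f 45 48 46
f 47 43 49
f 47 49 48
f 48 49 50
f 48 50 46
f 49 43 51
f 49 51 50
f 50 51 52
f 50 52 46
f 51 43 53
f 51 53 52
f 52 53 54
f 52 54 46
f 53 43 55
f 53 55 54
f 54 55 56
f 54 56 46
f 55 43 57
f 55 57 56
f 56 57 58
f 56 58 46
f 57 43 59
f 57 59 58
f 58 59 60
f 58 60 46
f 59 43 61
f 59 61 60
f 60 61 62
f 60 62 46
f 61 43 63
f 61 63 62
f 62 63 64
f 62 64 46
f 63 43 65
f 63 65 64
f 64 65 66
f 64 66 46
f 65 43 67
f 65 67 66
f 66 67 68
f 66 68 46
f 67 43 69
f 67 69 68
f 68 69 70
f 68 70 46
f 69 43 71
f 69 71 70
f 70 71 72
f 70 72 46
f 71 43 44
f 71 44 72
f 72 44 45
f 72 45 46
f 74 73 77
f 74 77 75
f 75 77 78
f 75 78 76
f 77 73 79
f 77 79 78
f 78 79 80
f 78 80 76
f 79 73 81
f 79 81 80
f 80 81 82
f 80 82 76
f 81 73 83
f 81 83 82
f 82 83 84
f 82 84 76
f 83 73 85
f 83 85 84
f 84 85 86
f 84 86 76
f 85 73 87
f 85 87 86
f 86 87 88
f 86 88 76
f 87 73 89
f 87 89 88
f 88 89 90
f 88 90 76
f 89 73 91
f 89 91 90
f 90 91 92
f 90 92 76
f 91 73 93
f 91 93 92
f 92 93 94
f 92 94 76
f 93 73 74
f 93 74 94
f 94 74 75
f 94 75 76
f 96 98 95
f 99 96 95
f 95 98 97
f 97 99 95
f 96 102 98
f 100 96 99
f 100 102 96
f 98 102 97
f 101 99 97
f 97 102 101
f 101 100 99
f 102 100 101



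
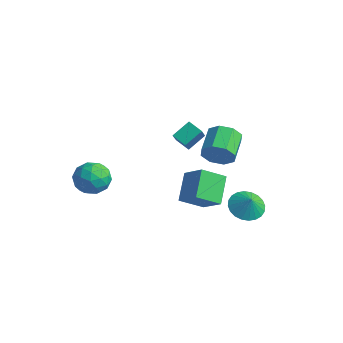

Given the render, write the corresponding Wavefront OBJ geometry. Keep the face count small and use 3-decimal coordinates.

v 1.157 0.886 -1.177
v 0.516 -0.376 -0.329
v 0.26 2.13 -0.006
v -0.381 0.868 0.843
v 2.541 0.892 -0.123
v 1.9 -0.37 0.726
v 1.644 2.136 1.049
v 1.003 0.874 1.897
v 2.628 2.762 -1.194
v 3.166 3.672 -1.363
v 3.152 2.618 -0.306
v 2.837 3.81 -1.146
v 2.476 3.79 -0.937
v 2.139 3.612 -0.767
v 1.876 3.306 -0.661
v 1.728 2.916 -0.637
v 1.716 2.503 -0.697
v 1.844 2.13 -0.833
v 2.091 1.853 -1.024
v 2.42 1.714 -1.241
v 2.78 1.734 -1.45
v 3.118 1.912 -1.62
v 3.381 2.218 -1.726
v 3.529 2.608 -1.75
v 3.54 3.021 -1.69
v 3.413 3.394 -1.554
v 0.07 2.974 1.534
v 0.675 3.014 2.378
v -0.244 4.406 2.971
v -0.85 4.366 2.126
v 0.958 3.456 1.78
v 0.038 4.848 2.373
v 0.72 3.616 1.037
v -0.199 5.007 1.63
v 0.102 3.4 0.585
v -0.818 4.791 1.178
v -0.536 2.934 0.689
v -1.455 4.326 1.282
v -0.818 2.492 1.287
v -1.738 3.884 1.88
v -0.581 2.333 2.03
v -1.5 3.724 2.623
v 0.038 2.549 2.482
v -0.882 3.94 3.075
v -4.256 -2.436 0.181
v -3.67 -2.145 1.135
v -3.43 -4.115 0.185
v -2.844 -3.824 1.139
v -3.987 -3.989 1.19
v -4.498 -2.951 1.188
v -2.602 -3.309 0.132
v -3.113 -2.271 0.13
v -2.648 -2.685 1.105
v -3.504 -3.105 1.759
v -3.596 -3.155 -0.439
v -4.452 -3.575 0.215
v -4.036 -2.143 0.658
v -3.064 -4.117 0.662
v -3.736 -4.214 0.692
v -3.392 -4.043 1.253
v -4.523 -2.617 0.689
v -4.178 -2.446 1.25
v -4.365 -3.53 1.282
v -2.922 -3.814 0.07
v -2.577 -3.643 0.631
v -3.708 -2.217 0.067
v -3.364 -2.046 0.628
v -2.735 -2.73 0.038
v -3.09 -2.29 1.201
v -2.605 -3.277 1.203
v -2.462 -2.973 0.611
v -2.763 -2.364 0.61
v -3.594 -2.537 1.585
v -3.108 -3.524 1.587
v -3.78 -3.62 1.617
v -4.081 -3.011 1.616
v -2.993 -2.854 1.567
v -3.992 -2.736 -0.267
v -3.506 -3.723 -0.265
v -3.019 -3.249 -0.296
v -3.32 -2.64 -0.297
v -4.495 -2.983 0.117
v -4.01 -3.97 0.119
v -4.337 -3.896 0.71
v -4.638 -3.287 0.709
v -4.107 -3.406 -0.247
v -1.413 1.178 2.907
v -1.261 2.248 3.63
v -0.542 1.326 2.506
v -0.39 2.396 3.229
v -0.75 0.324 4.031
v -0.598 1.394 4.754
v 0.121 0.472 3.63
v 0.273 1.542 4.353
f 2 4 1
f 5 2 1
f 1 4 3
f 3 5 1
f 2 8 4
f 6 2 5
f 6 8 2
f 4 8 3
f 7 5 3
f 3 8 7
f 7 6 5
f 8 6 7
f 10 9 12
f 10 12 11
f 12 9 13
f 12 13 11
f 13 9 14
f 13 14 11
f 14 9 15
f 14 15 11
f 15 9 16
f 15 16 11
f 16 9 17
f 16 17 11
f 17 9 18
f 17 18 11
f 18 9 19
f 18 19 11
f 19 9 20
f 19 20 11
f 20 9 21
f 20 21 11
f 21 9 22
f 21 22 11
f 22 9 23
f 22 23 11
f 23 9 24
f 23 24 11
f 24 9 25
f 24 25 11
f 25 9 26
f 25 26 11
f 26 9 10
f 26 10 11
f 28 27 31
f 28 31 29
f 29 31 32
f 29 32 30
f 31 27 33
f 31 33 32
f 32 33 34
f 32 34 30
f 33 27 35
f 33 35 34
f 34 35 36
f 34 36 30
f 35 27 37
f 35 37 36
f 36 37 38
f 36 38 30
f 37 27 39
f 37 39 38
f 38 39 40
f 38 40 30
f 39 27 41
f 39 41 40
f 40 41 42
f 40 42 30
f 41 27 43
f 41 43 42
f 42 43 44
f 42 44 30
f 43 27 28
f 43 28 44
f 44 28 29
f 44 29 30
f 45 82 61
f 82 56 85
f 61 85 50
f 82 85 61
f 45 61 57
f 61 50 62
f 57 62 46
f 61 62 57
f 45 57 66
f 57 46 67
f 66 67 52
f 57 67 66
f 45 66 78
f 66 52 81
f 78 81 55
f 66 81 78
f 45 78 82
f 78 55 86
f 82 86 56
f 78 86 82
f 46 62 73
f 62 50 76
f 73 76 54
f 62 76 73
f 50 85 63
f 85 56 84
f 63 84 49
f 85 84 63
f 56 86 83
f 86 55 79
f 83 79 47
f 86 79 83
f 55 81 80
f 81 52 68
f 80 68 51
f 81 68 80
f 52 67 72
f 67 46 69
f 72 69 53
f 67 69 72
f 48 74 60
f 74 54 75
f 60 75 49
f 74 75 60
f 48 60 58
f 60 49 59
f 58 59 47
f 60 59 58
f 48 58 65
f 58 47 64
f 65 64 51
f 58 64 65
f 48 65 70
f 65 51 71
f 70 71 53
f 65 71 70
f 48 70 74
f 70 53 77
f 74 77 54
f 70 77 74
f 49 75 63
f 75 54 76
f 63 76 50
f 75 76 63
f 47 59 83
f 59 49 84
f 83 84 56
f 59 84 83
f 51 64 80
f 64 47 79
f 80 79 55
f 64 79 80
f 53 71 72
f 71 51 68
f 72 68 52
f 71 68 72
f 54 77 73
f 77 53 69
f 73 69 46
f 77 69 73
f 88 90 87
f 91 88 87
f 87 90 89
f 89 91 87
f 88 94 90
f 92 88 91
f 92 94 88
f 90 94 89
f 93 91 89
f 89 94 93
f 93 92 91
f 94 92 93



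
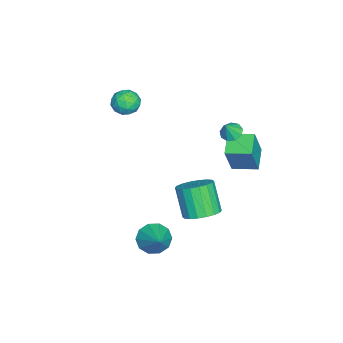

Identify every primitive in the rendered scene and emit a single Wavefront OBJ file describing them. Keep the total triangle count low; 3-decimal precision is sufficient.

v 0.11 2.052 -3.997
v 1.08 2.01 -3.525
v 0.221 1.405 -1.812
v -0.75 1.448 -2.283
v 0.938 2.46 -3.437
v 0.079 1.856 -1.724
v 0.632 2.83 -3.46
v -0.227 2.226 -1.747
v 0.223 3.046 -3.589
v -0.637 2.441 -1.876
v -0.209 3.065 -3.799
v -1.068 2.461 -2.086
v -0.578 2.884 -4.048
v -1.437 2.279 -2.335
v -0.811 2.537 -4.287
v -1.67 1.933 -2.574
v -0.861 2.095 -4.468
v -1.72 1.49 -2.755
v -0.719 1.644 -4.556
v -1.578 1.04 -2.843
v -0.413 1.274 -4.533
v -1.272 0.67 -2.82
v -0.003 1.059 -4.404
v -0.863 0.454 -2.691
v 0.428 1.039 -4.194
v -0.431 0.435 -2.481
v 0.797 1.221 -3.945
v -0.062 0.616 -2.232
v 1.03 1.567 -3.706
v 0.171 0.963 -1.993
v -4.781 2.934 -2.348
v -4.005 2.654 -0.406
v -4.79 4.438 -2.128
v -4.013 4.158 -0.186
v -3.387 3.022 -2.894
v -2.61 2.742 -0.952
v -3.395 4.526 -2.674
v -2.619 4.246 -0.732
v -2.398 -1.878 3.043
v -1.556 -2.015 2.815
v -2.644 -3.285 2.985
v -1.802 -3.422 2.757
v -1.998 -3.144 3.572
v -1.846 -2.275 3.607
v -2.354 -3.025 2.193
v -2.202 -2.156 2.228
v -1.529 -2.725 2.289
v -1.309 -2.798 3.141
v -2.891 -2.502 2.659
v -2.671 -2.575 3.511
v -1.956 -1.823 2.934
v -2.244 -3.477 2.866
v -2.36 -3.313 3.345
v -1.865 -3.394 3.211
v -2.126 -1.976 3.4
v -1.631 -2.056 3.266
v -1.891 -2.72 3.711
v -2.569 -3.244 2.534
v -2.074 -3.324 2.4
v -2.335 -1.906 2.589
v -1.84 -1.987 2.455
v -2.309 -2.58 2.089
v -1.445 -2.321 2.491
v -1.589 -3.148 2.456
v -1.913 -2.914 2.125
v -1.824 -2.403 2.146
v -1.315 -2.364 2.992
v -1.46 -3.191 2.957
v -1.575 -3.027 3.436
v -1.486 -2.516 3.458
v -1.299 -2.781 2.682
v -2.74 -2.109 2.843
v -2.885 -2.936 2.808
v -2.714 -2.784 2.342
v -2.625 -2.273 2.364
v -2.611 -2.152 3.344
v -2.755 -2.979 3.309
v -2.376 -2.897 3.654
v -2.287 -2.386 3.675
v -2.901 -2.519 3.118
v 2.888 -0.007 -4.018
v 3.514 -0.672 -4.402
v 4.232 0.647 -2.962
v 3.539 -0.167 -4.747
v 3.316 0.399 -4.813
v 2.93 0.81 -4.576
v 2.527 0.909 -4.126
v 2.263 0.658 -3.635
v 2.237 0.153 -3.29
v 2.46 -0.413 -3.223
v 2.847 -0.824 -3.46
v 3.249 -0.923 -3.911
v -0.67 3.427 2.59
v -0.119 3.323 2.261
v -0.19 3.193 3.47
v -0.143 3.749 2.387
v -0.413 4.024 2.608
v -0.804 4.02 2.82
v -1.132 3.739 2.925
v -1.244 3.311 2.872
v -1.088 2.938 2.688
v -0.736 2.794 2.457
v -0.354 2.946 2.289
f 2 1 5
f 2 5 3
f 3 5 6
f 3 6 4
f 5 1 7
f 5 7 6
f 6 7 8
f 6 8 4
f 7 1 9
f 7 9 8
f 8 9 10
f 8 10 4
f 9 1 11
f 9 11 10
f 10 11 12
f 10 12 4
f 11 1 13
f 11 13 12
f 12 13 14
f 12 14 4
f 13 1 15
f 13 15 14
f 14 15 16
f 14 16 4
f 15 1 17
f 15 17 16
f 16 17 18
f 16 18 4
f 17 1 19
f 17 19 18
f 18 19 20
f 18 20 4
f 19 1 21
f 19 21 20
f 20 21 22
f 20 22 4
f 21 1 23
f 21 23 22
f 22 23 24
f 22 24 4
f 23 1 25
f 23 25 24
f 24 25 26
f 24 26 4
f 25 1 27
f 25 27 26
f 26 27 28
f 26 28 4
f 27 1 29
f 27 29 28
f 28 29 30
f 28 30 4
f 29 1 2
f 29 2 30
f 30 2 3
f 30 3 4
f 32 34 31
f 35 32 31
f 31 34 33
f 33 35 31
f 32 38 34
f 36 32 35
f 36 38 32
f 34 38 33
f 37 35 33
f 33 38 37
f 37 36 35
f 38 36 37
f 39 76 55
f 76 50 79
f 55 79 44
f 76 79 55
f 39 55 51
f 55 44 56
f 51 56 40
f 55 56 51
f 39 51 60
f 51 40 61
f 60 61 46
f 51 61 60
f 39 60 72
f 60 46 75
f 72 75 49
f 60 75 72
f 39 72 76
f 72 49 80
f 76 80 50
f 72 80 76
f 40 56 67
f 56 44 70
f 67 70 48
f 56 70 67
f 44 79 57
f 79 50 78
f 57 78 43
f 79 78 57
f 50 80 77
f 80 49 73
f 77 73 41
f 80 73 77
f 49 75 74
f 75 46 62
f 74 62 45
f 75 62 74
f 46 61 66
f 61 40 63
f 66 63 47
f 61 63 66
f 42 68 54
f 68 48 69
f 54 69 43
f 68 69 54
f 42 54 52
f 54 43 53
f 52 53 41
f 54 53 52
f 42 52 59
f 52 41 58
f 59 58 45
f 52 58 59
f 42 59 64
f 59 45 65
f 64 65 47
f 59 65 64
f 42 64 68
f 64 47 71
f 68 71 48
f 64 71 68
f 43 69 57
f 69 48 70
f 57 70 44
f 69 70 57
f 41 53 77
f 53 43 78
f 77 78 50
f 53 78 77
f 45 58 74
f 58 41 73
f 74 73 49
f 58 73 74
f 47 65 66
f 65 45 62
f 66 62 46
f 65 62 66
f 48 71 67
f 71 47 63
f 67 63 40
f 71 63 67
f 82 81 84
f 82 84 83
f 84 81 85
f 84 85 83
f 85 81 86
f 85 86 83
f 86 81 87
f 86 87 83
f 87 81 88
f 87 88 83
f 88 81 89
f 88 89 83
f 89 81 90
f 89 90 83
f 90 81 91
f 90 91 83
f 91 81 92
f 91 92 83
f 92 81 82
f 92 82 83
f 94 93 96
f 94 96 95
f 96 93 97
f 96 97 95
f 97 93 98
f 97 98 95
f 98 93 99
f 98 99 95
f 99 93 100
f 99 100 95
f 100 93 101
f 100 101 95
f 101 93 102
f 101 102 95
f 102 93 103
f 102 103 95
f 103 93 94
f 103 94 95



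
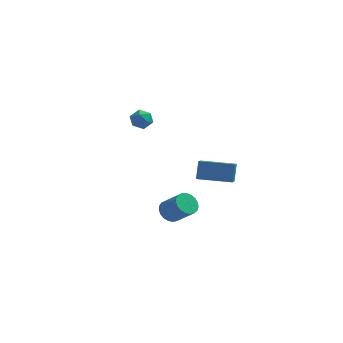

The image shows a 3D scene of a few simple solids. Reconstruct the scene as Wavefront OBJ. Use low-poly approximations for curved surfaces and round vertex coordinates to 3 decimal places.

v -4.247 3.498 3.967
v -3.795 3.956 4.304
v -3.425 3.284 3.156
v -2.973 3.742 3.493
v -3.15 3.111 3.805
v -3.658 3.243 4.306
v -3.562 3.997 3.154
v -4.07 4.129 3.655
v -3.372 4.264 3.801
v -3.118 3.716 4.204
v -4.102 3.524 3.256
v -3.848 2.976 3.659
v -0.863 -3.518 0.963
v -0.323 -3.238 0.578
v 0.662 -3.741 1.591
v 0.123 -4.022 1.977
v -0.394 -3.011 0.76
v 0.591 -3.514 1.773
v -0.546 -2.872 0.977
v 0.439 -3.375 1.99
v -0.753 -2.844 1.192
v 0.232 -3.348 2.205
v -0.979 -2.933 1.367
v 0.006 -3.437 2.38
v -1.184 -3.124 1.472
v -0.199 -3.627 2.486
v -1.334 -3.382 1.49
v -0.349 -3.885 2.503
v -1.403 -3.664 1.416
v -0.418 -4.167 2.43
v -1.378 -3.921 1.265
v -0.393 -4.424 2.278
v -1.264 -4.108 1.061
v -0.279 -4.611 2.074
v -1.08 -4.193 0.84
v -0.095 -4.697 1.853
v -0.859 -4.162 0.641
v 0.126 -4.665 1.654
v -0.639 -4.019 0.497
v 0.346 -4.522 1.51
v -0.457 -3.79 0.434
v 0.528 -4.293 1.447
v -0.345 -3.514 0.463
v 0.64 -4.017 1.476
v 0.135 -1.031 2.033
v 0.175 -0.478 3.074
v 0.126 -0.086 1.531
v 0.166 0.467 2.573
v 2.074 -1.047 1.967
v 2.114 -0.494 3.009
v 2.065 -0.102 1.466
v 2.105 0.451 2.507
f 1 12 6
f 1 6 2
f 1 2 8
f 1 8 11
f 1 11 12
f 2 6 10
f 6 12 5
f 12 11 3
f 11 8 7
f 8 2 9
f 4 10 5
f 4 5 3
f 4 3 7
f 4 7 9
f 4 9 10
f 5 10 6
f 3 5 12
f 7 3 11
f 9 7 8
f 10 9 2
f 14 13 17
f 14 17 15
f 15 17 18
f 15 18 16
f 17 13 19
f 17 19 18
f 18 19 20
f 18 20 16
f 19 13 21
f 19 21 20
f 20 21 22
f 20 22 16
f 21 13 23
f 21 23 22
f 22 23 24
f 22 24 16
f 23 13 25
f 23 25 24
f 24 25 26
f 24 26 16
f 25 13 27
f 25 27 26
f 26 27 28
f 26 28 16
f 27 13 29
f 27 29 28
f 28 29 30
f 28 30 16
f 29 13 31
f 29 31 30
f 30 31 32
f 30 32 16
f 31 13 33
f 31 33 32
f 32 33 34
f 32 34 16
f 33 13 35
f 33 35 34
f 34 35 36
f 34 36 16
f 35 13 37
f 35 37 36
f 36 37 38
f 36 38 16
f 37 13 39
f 37 39 38
f 38 39 40
f 38 40 16
f 39 13 41
f 39 41 40
f 40 41 42
f 40 42 16
f 41 13 43
f 41 43 42
f 42 43 44
f 42 44 16
f 43 13 14
f 43 14 44
f 44 14 15
f 44 15 16
f 46 48 45
f 49 46 45
f 45 48 47
f 47 49 45
f 46 52 48
f 50 46 49
f 50 52 46
f 48 52 47
f 51 49 47
f 47 52 51
f 51 50 49
f 52 50 51



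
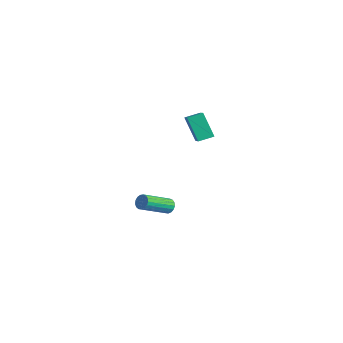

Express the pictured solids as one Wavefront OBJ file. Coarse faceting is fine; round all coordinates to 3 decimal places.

v -0.44 -1.349 3.146
v 0.886 -1.85 3.909
v -0.26 -0.492 3.396
v 1.066 -0.994 4.159
v 0.454 -1.126 1.741
v 1.78 -1.628 2.504
v 0.634 -0.27 1.991
v 1.96 -0.771 2.754
v -1.674 -1.728 -4.462
v -1.408 -1.478 -4.091
v -1.121 -3.242 -3.107
v -1.386 -3.492 -3.478
v -1.644 -1.471 -4.011
v -1.357 -3.235 -3.027
v -1.886 -1.524 -4.034
v -1.599 -3.288 -3.05
v -2.08 -1.623 -4.155
v -1.792 -3.387 -3.171
v -2.18 -1.746 -4.346
v -1.893 -3.51 -3.362
v -2.165 -1.865 -4.564
v -1.878 -3.629 -3.58
v -2.037 -1.953 -4.759
v -1.749 -3.717 -3.775
v -1.826 -1.989 -4.885
v -1.538 -3.753 -3.901
v -1.58 -1.965 -4.915
v -1.292 -3.729 -3.931
v -1.355 -1.888 -4.841
v -1.068 -3.651 -3.857
v -1.204 -1.773 -4.68
v -0.916 -3.537 -3.696
v -1.16 -1.648 -4.469
v -0.873 -3.412 -3.485
v -1.234 -1.542 -4.257
v -0.946 -3.306 -3.273
f 2 4 1
f 5 2 1
f 1 4 3
f 3 5 1
f 2 8 4
f 6 2 5
f 6 8 2
f 4 8 3
f 7 5 3
f 3 8 7
f 7 6 5
f 8 6 7
f 10 9 13
f 10 13 11
f 11 13 14
f 11 14 12
f 13 9 15
f 13 15 14
f 14 15 16
f 14 16 12
f 15 9 17
f 15 17 16
f 16 17 18
f 16 18 12
f 17 9 19
f 17 19 18
f 18 19 20
f 18 20 12
f 19 9 21
f 19 21 20
f 20 21 22
f 20 22 12
f 21 9 23
f 21 23 22
f 22 23 24
f 22 24 12
f 23 9 25
f 23 25 24
f 24 25 26
f 24 26 12
f 25 9 27
f 25 27 26
f 26 27 28
f 26 28 12
f 27 9 29
f 27 29 28
f 28 29 30
f 28 30 12
f 29 9 31
f 29 31 30
f 30 31 32
f 30 32 12
f 31 9 33
f 31 33 32
f 32 33 34
f 32 34 12
f 33 9 35
f 33 35 34
f 34 35 36
f 34 36 12
f 35 9 10
f 35 10 36
f 36 10 11
f 36 11 12



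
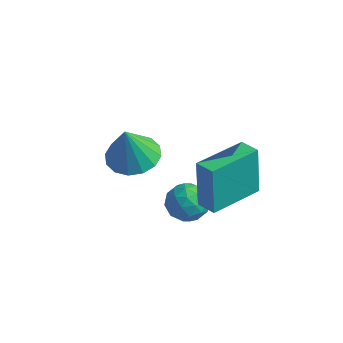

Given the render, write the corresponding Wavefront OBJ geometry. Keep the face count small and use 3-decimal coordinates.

v -2.382 0.908 -0.386
v -1.462 0.401 -0.531
v -2.358 0.452 1.346
v -1.322 0.915 -0.398
v -1.466 1.427 -0.262
v -1.855 1.799 -0.158
v -2.386 1.933 -0.116
v -2.915 1.792 -0.146
v -3.302 1.414 -0.24
v -3.442 0.9 -0.373
v -3.298 0.389 -0.509
v -2.909 0.016 -0.613
v -2.378 -0.118 -0.655
v -1.849 0.023 -0.625
v 0.305 1.344 -1.089
v 1.027 1.07 -1.495
v -0.007 0.01 -0.745
v 0.715 -0.264 -1.151
v 0.778 0.197 -0.413
v 0.971 1.021 -0.626
v 0.049 0.059 -1.614
v 0.242 0.883 -1.827
v 0.868 0.275 -1.82
v 1.319 0.361 -1.078
v -0.299 0.719 -1.162
v 0.152 0.805 -0.42
v 0.694 1.324 -1.322
v 0.326 -0.244 -0.918
v 0.364 0.027 -0.484
v 0.788 -0.134 -0.723
v 0.661 1.295 -0.811
v 1.085 1.134 -1.05
v 0.939 0.622 -0.414
v -0.065 -0.054 -1.19
v 0.359 -0.215 -1.429
v 0.232 1.214 -1.517
v 0.656 1.053 -1.756
v 0.081 0.458 -1.826
v 1.025 0.696 -1.752
v 0.841 -0.088 -1.55
v 0.449 0.101 -1.822
v 0.563 0.586 -1.947
v 1.29 0.746 -1.316
v 1.106 -0.038 -1.114
v 1.143 0.233 -0.68
v 1.257 0.718 -0.805
v 1.196 0.279 -1.507
v -0.086 1.118 -1.126
v -0.27 0.334 -0.924
v -0.237 0.362 -1.435
v -0.123 0.847 -1.56
v 0.179 1.168 -0.69
v -0.005 0.384 -0.488
v 0.457 0.494 -0.293
v 0.571 0.979 -0.418
v -0.176 0.801 -0.733
v 1.465 -0.03 -0.167
v 1.219 0.153 1.911
v 1.786 2.121 -0.318
v 1.54 2.304 1.76
v 2.28 -0.144 -0.06
v 2.034 0.039 2.018
v 2.601 2.007 -0.211
v 2.355 2.19 1.867
f 2 1 4
f 2 4 3
f 4 1 5
f 4 5 3
f 5 1 6
f 5 6 3
f 6 1 7
f 6 7 3
f 7 1 8
f 7 8 3
f 8 1 9
f 8 9 3
f 9 1 10
f 9 10 3
f 10 1 11
f 10 11 3
f 11 1 12
f 11 12 3
f 12 1 13
f 12 13 3
f 13 1 14
f 13 14 3
f 14 1 2
f 14 2 3
f 15 52 31
f 52 26 55
f 31 55 20
f 52 55 31
f 15 31 27
f 31 20 32
f 27 32 16
f 31 32 27
f 15 27 36
f 27 16 37
f 36 37 22
f 27 37 36
f 15 36 48
f 36 22 51
f 48 51 25
f 36 51 48
f 15 48 52
f 48 25 56
f 52 56 26
f 48 56 52
f 16 32 43
f 32 20 46
f 43 46 24
f 32 46 43
f 20 55 33
f 55 26 54
f 33 54 19
f 55 54 33
f 26 56 53
f 56 25 49
f 53 49 17
f 56 49 53
f 25 51 50
f 51 22 38
f 50 38 21
f 51 38 50
f 22 37 42
f 37 16 39
f 42 39 23
f 37 39 42
f 18 44 30
f 44 24 45
f 30 45 19
f 44 45 30
f 18 30 28
f 30 19 29
f 28 29 17
f 30 29 28
f 18 28 35
f 28 17 34
f 35 34 21
f 28 34 35
f 18 35 40
f 35 21 41
f 40 41 23
f 35 41 40
f 18 40 44
f 40 23 47
f 44 47 24
f 40 47 44
f 19 45 33
f 45 24 46
f 33 46 20
f 45 46 33
f 17 29 53
f 29 19 54
f 53 54 26
f 29 54 53
f 21 34 50
f 34 17 49
f 50 49 25
f 34 49 50
f 23 41 42
f 41 21 38
f 42 38 22
f 41 38 42
f 24 47 43
f 47 23 39
f 43 39 16
f 47 39 43
f 58 60 57
f 61 58 57
f 57 60 59
f 59 61 57
f 58 64 60
f 62 58 61
f 62 64 58
f 60 64 59
f 63 61 59
f 59 64 63
f 63 62 61
f 64 62 63



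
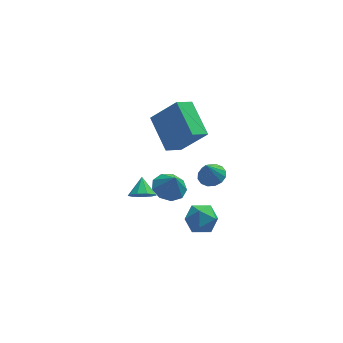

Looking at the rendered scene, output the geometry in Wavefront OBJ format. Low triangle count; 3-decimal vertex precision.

v -2.108 1.219 -3.43
v -1.495 0.908 -3.132
v -1.992 2.101 -2.75
v -1.365 1.2 -3.532
v -1.583 1.502 -3.886
v -2.047 1.671 -4.026
v -2.539 1.629 -3.888
v -2.829 1.395 -3.535
v -2.782 1.079 -3.134
v -2.42 0.828 -2.871
v -1.911 0.761 -2.87
v 0.104 -1.005 3.316
v -0.387 0.84 4.303
v -1.147 -0.548 1.838
v -1.639 1.298 2.825
v 0.959 -0.478 2.755
v 0.467 1.368 3.742
v -0.293 -0.02 1.277
v -0.784 1.825 2.264
v 0.954 -1.702 0.628
v 1.537 -1.362 0.905
v 0.586 -2.018 1.792
v 1.267 -1.098 0.892
v 0.913 -0.995 0.808
v 0.57 -1.083 0.676
v 0.33 -1.336 0.531
v 0.257 -1.687 0.412
v 0.37 -2.042 0.352
v 0.64 -2.306 0.365
v 0.994 -2.408 0.449
v 1.337 -2.321 0.581
v 1.578 -2.068 0.726
v 1.651 -1.717 0.845
v -0.179 -1.234 -3.248
v 0.689 -0.893 -3.033
v 0.211 -2.607 -2.647
v 1.079 -2.266 -2.432
v 0.309 -1.945 -1.962
v 0.068 -1.097 -2.334
v 0.832 -2.403 -3.346
v 0.591 -1.555 -3.718
v 1.314 -1.616 -3.093
v 0.991 -1.333 -2.238
v -0.091 -2.167 -3.442
v -0.414 -1.884 -2.587
v -1.033 -0.886 -0.842
v -0.162 -1.003 -1.079
v -0.787 -1.254 0.242
v -0.249 -0.425 -0.864
v -0.702 -0.064 -0.638
v -1.311 -0.087 -0.508
v -1.789 -0.484 -0.533
v -1.914 -1.07 -0.704
v -1.626 -1.57 -0.938
v -1.062 -1.75 -1.128
v -0.483 -1.526 -1.183
f 2 1 4
f 2 4 3
f 4 1 5
f 4 5 3
f 5 1 6
f 5 6 3
f 6 1 7
f 6 7 3
f 7 1 8
f 7 8 3
f 8 1 9
f 8 9 3
f 9 1 10
f 9 10 3
f 10 1 11
f 10 11 3
f 11 1 2
f 11 2 3
f 13 15 12
f 16 13 12
f 12 15 14
f 14 16 12
f 13 19 15
f 17 13 16
f 17 19 13
f 15 19 14
f 18 16 14
f 14 19 18
f 18 17 16
f 19 17 18
f 21 20 23
f 21 23 22
f 23 20 24
f 23 24 22
f 24 20 25
f 24 25 22
f 25 20 26
f 25 26 22
f 26 20 27
f 26 27 22
f 27 20 28
f 27 28 22
f 28 20 29
f 28 29 22
f 29 20 30
f 29 30 22
f 30 20 31
f 30 31 22
f 31 20 32
f 31 32 22
f 32 20 33
f 32 33 22
f 33 20 21
f 33 21 22
f 34 45 39
f 34 39 35
f 34 35 41
f 34 41 44
f 34 44 45
f 35 39 43
f 39 45 38
f 45 44 36
f 44 41 40
f 41 35 42
f 37 43 38
f 37 38 36
f 37 36 40
f 37 40 42
f 37 42 43
f 38 43 39
f 36 38 45
f 40 36 44
f 42 40 41
f 43 42 35
f 47 46 49
f 47 49 48
f 49 46 50
f 49 50 48
f 50 46 51
f 50 51 48
f 51 46 52
f 51 52 48
f 52 46 53
f 52 53 48
f 53 46 54
f 53 54 48
f 54 46 55
f 54 55 48
f 55 46 56
f 55 56 48
f 56 46 47
f 56 47 48



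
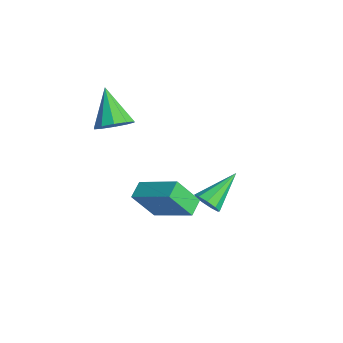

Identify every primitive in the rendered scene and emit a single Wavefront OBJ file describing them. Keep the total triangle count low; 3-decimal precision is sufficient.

v -3.142 -0.668 2.923
v -2.504 -0.313 3.498
v -4.538 -0.612 4.437
v -2.77 0.124 3.237
v -3.179 0.259 2.856
v -3.573 0.04 2.5
v -3.804 -0.45 2.306
v -3.781 -1.022 2.347
v -3.515 -1.46 2.608
v -3.106 -1.595 2.99
v -2.712 -1.375 3.345
v -2.481 -0.886 3.539
v -1.577 3.03 -2.18
v -0.903 3.17 -1.968
v -2.263 4.67 -1.08
v -1.001 3.41 -2.386
v -1.368 3.472 -2.709
v -1.833 3.327 -2.783
v -2.178 3.044 -2.575
v -2.241 2.754 -2.182
v -1.994 2.593 -1.788
v -1.551 2.637 -1.577
v -1.12 2.865 -1.648
v -0.523 0.566 -0.436
v -0.64 -0.407 0.965
v 1.043 1.699 0.481
v 0.926 0.727 1.882
v 0.094 -0.007 -0.782
v -0.023 -0.979 0.619
v 1.66 1.127 0.135
v 1.543 0.154 1.536
f 2 1 4
f 2 4 3
f 4 1 5
f 4 5 3
f 5 1 6
f 5 6 3
f 6 1 7
f 6 7 3
f 7 1 8
f 7 8 3
f 8 1 9
f 8 9 3
f 9 1 10
f 9 10 3
f 10 1 11
f 10 11 3
f 11 1 12
f 11 12 3
f 12 1 2
f 12 2 3
f 14 13 16
f 14 16 15
f 16 13 17
f 16 17 15
f 17 13 18
f 17 18 15
f 18 13 19
f 18 19 15
f 19 13 20
f 19 20 15
f 20 13 21
f 20 21 15
f 21 13 22
f 21 22 15
f 22 13 23
f 22 23 15
f 23 13 14
f 23 14 15
f 25 27 24
f 28 25 24
f 24 27 26
f 26 28 24
f 25 31 27
f 29 25 28
f 29 31 25
f 27 31 26
f 30 28 26
f 26 31 30
f 30 29 28
f 31 29 30



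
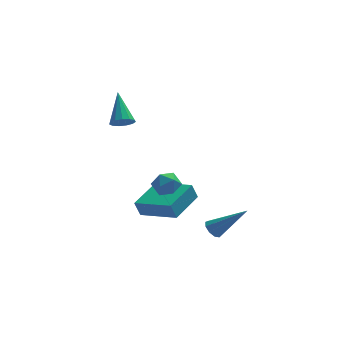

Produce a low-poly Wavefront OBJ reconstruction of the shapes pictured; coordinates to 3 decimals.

v 2.488 -3.235 -3.572
v 2.859 -3.215 -3.964
v 3.972 -3.645 -2.188
v 2.813 -2.88 -3.816
v 2.615 -2.711 -3.553
v 2.358 -2.788 -3.3
v 2.161 -3.074 -3.174
v 2.117 -3.436 -3.234
v 2.247 -3.704 -3.452
v 2.49 -3.753 -3.727
v 2.731 -3.56 -3.929
v -0.387 -3.768 0.006
v 0.014 -3.438 -0.501
v 0.586 -4.222 0.481
v 0.987 -3.892 -0.026
v 0.651 -3.5 0.483
v 0.05 -3.219 0.19
v 0.55 -4.441 -0.21
v -0.051 -4.16 -0.503
v 0.593 -3.854 -0.634
v 0.656 -3.272 -0.206
v -0.056 -4.388 0.186
v 0.007 -3.806 0.614
v 0.922 -2.449 -3.204
v 0.648 -2.427 -2.399
v -0.598 -1.126 -3.758
v -0.872 -1.103 -2.953
v 2.092 -0.957 -2.847
v 1.818 -0.934 -2.042
v 0.572 0.367 -3.401
v 0.298 0.389 -2.596
v -1.101 1.87 0.743
v -0.55 1.683 0.984
v -1.179 3.29 2.017
v -0.473 1.917 0.728
v -0.596 2.135 0.477
v -0.879 2.27 0.31
v -1.233 2.277 0.281
v -1.545 2.155 0.398
v -1.716 1.942 0.625
v -1.692 1.706 0.889
v -1.481 1.522 1.107
v -1.149 1.449 1.209
v -0.802 1.509 1.164
f 2 1 4
f 2 4 3
f 4 1 5
f 4 5 3
f 5 1 6
f 5 6 3
f 6 1 7
f 6 7 3
f 7 1 8
f 7 8 3
f 8 1 9
f 8 9 3
f 9 1 10
f 9 10 3
f 10 1 11
f 10 11 3
f 11 1 2
f 11 2 3
f 12 23 17
f 12 17 13
f 12 13 19
f 12 19 22
f 12 22 23
f 13 17 21
f 17 23 16
f 23 22 14
f 22 19 18
f 19 13 20
f 15 21 16
f 15 16 14
f 15 14 18
f 15 18 20
f 15 20 21
f 16 21 17
f 14 16 23
f 18 14 22
f 20 18 19
f 21 20 13
f 25 27 24
f 28 25 24
f 24 27 26
f 26 28 24
f 25 31 27
f 29 25 28
f 29 31 25
f 27 31 26
f 30 28 26
f 26 31 30
f 30 29 28
f 31 29 30
f 33 32 35
f 33 35 34
f 35 32 36
f 35 36 34
f 36 32 37
f 36 37 34
f 37 32 38
f 37 38 34
f 38 32 39
f 38 39 34
f 39 32 40
f 39 40 34
f 40 32 41
f 40 41 34
f 41 32 42
f 41 42 34
f 42 32 43
f 42 43 34
f 43 32 44
f 43 44 34
f 44 32 33
f 44 33 34



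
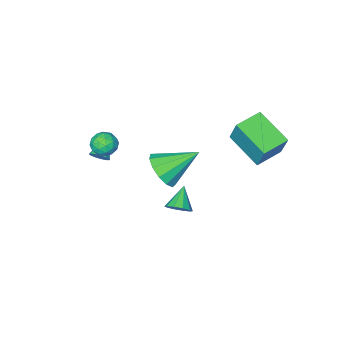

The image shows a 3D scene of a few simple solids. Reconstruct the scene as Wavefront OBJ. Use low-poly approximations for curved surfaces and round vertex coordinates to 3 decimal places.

v 2.053 -0.192 1.368
v 2.526 -0.07 0.891
v 2.754 -0.87 1.889
v 3.227 -0.748 1.412
v 3.047 -0.254 1.849
v 2.614 0.165 1.527
v 2.666 -1.105 1.253
v 2.233 -0.686 0.931
v 2.906 -0.634 0.82
v 3.141 -0.108 1.188
v 2.139 -0.832 1.592
v 2.374 -0.306 1.96
v 2.228 -0.071 1.084
v 3.052 -0.869 1.696
v 2.946 -0.579 1.953
v 3.224 -0.507 1.673
v 2.279 0.067 1.457
v 2.558 0.139 1.177
v 2.864 0.03 1.74
v 2.722 -1.079 1.603
v 3.001 -1.007 1.323
v 2.056 -0.433 1.107
v 2.334 -0.361 0.827
v 2.416 -0.97 1.04
v 2.729 -0.331 0.761
v 3.141 -0.73 1.068
v 2.812 -0.939 0.975
v 2.557 -0.693 0.785
v 2.868 -0.022 0.978
v 3.279 -0.421 1.284
v 3.173 -0.13 1.541
v 2.919 0.116 1.352
v 3.09 -0.354 0.936
v 2.001 -0.519 1.496
v 2.412 -0.918 1.802
v 2.361 -1.056 1.428
v 2.107 -0.81 1.239
v 2.139 -0.21 1.712
v 2.551 -0.609 2.019
v 2.723 -0.247 1.995
v 2.468 -0.001 1.805
v 2.19 -0.586 1.844
v -0.46 0.83 -4.054
v 0.066 0.659 -3.694
v -1.22 0.19 -3.246
v -0.076 1.012 -3.548
v -0.366 1.296 -3.595
v -0.691 1.402 -3.817
v -0.928 1.289 -4.13
v -0.986 1.002 -4.413
v -0.844 0.648 -4.559
v -0.555 0.365 -4.512
v -0.229 0.259 -4.29
v 0.008 0.371 -3.977
v 1.291 2.096 0.745
v 1.939 2.763 1.114
v -0.131 2.864 1.855
v 1.71 3 0.657
v 1.348 2.95 0.228
v 0.968 2.629 -0.037
v 0.691 2.139 -0.053
v 0.604 1.635 0.184
v 0.735 1.278 0.599
v 1.043 1.18 1.061
v 1.429 1.374 1.422
v 1.772 1.796 1.569
v 1.962 2.314 1.454
v 1.773 -2.29 -1.373
v 2.142 -2.482 -1.077
v 0.767 -2.95 -0.547
v 2.07 -2.229 -0.962
v 1.904 -1.995 -0.978
v 1.696 -1.854 -1.119
v 1.513 -1.852 -1.34
v 1.413 -1.989 -1.572
v 1.427 -2.221 -1.741
v 1.551 -2.475 -1.793
v 1.746 -2.67 -1.711
v 1.949 -2.745 -1.522
v 2.097 -2.674 -1.286
v -4.111 1.534 0.83
v -3.98 2.165 2.206
v -4.317 3.331 0.025
v -4.186 3.962 1.401
v -2.714 1.618 0.659
v -2.583 2.249 2.035
v -2.92 3.415 -0.146
v -2.789 4.046 1.23
f 1 38 17
f 38 12 41
f 17 41 6
f 38 41 17
f 1 17 13
f 17 6 18
f 13 18 2
f 17 18 13
f 1 13 22
f 13 2 23
f 22 23 8
f 13 23 22
f 1 22 34
f 22 8 37
f 34 37 11
f 22 37 34
f 1 34 38
f 34 11 42
f 38 42 12
f 34 42 38
f 2 18 29
f 18 6 32
f 29 32 10
f 18 32 29
f 6 41 19
f 41 12 40
f 19 40 5
f 41 40 19
f 12 42 39
f 42 11 35
f 39 35 3
f 42 35 39
f 11 37 36
f 37 8 24
f 36 24 7
f 37 24 36
f 8 23 28
f 23 2 25
f 28 25 9
f 23 25 28
f 4 30 16
f 30 10 31
f 16 31 5
f 30 31 16
f 4 16 14
f 16 5 15
f 14 15 3
f 16 15 14
f 4 14 21
f 14 3 20
f 21 20 7
f 14 20 21
f 4 21 26
f 21 7 27
f 26 27 9
f 21 27 26
f 4 26 30
f 26 9 33
f 30 33 10
f 26 33 30
f 5 31 19
f 31 10 32
f 19 32 6
f 31 32 19
f 3 15 39
f 15 5 40
f 39 40 12
f 15 40 39
f 7 20 36
f 20 3 35
f 36 35 11
f 20 35 36
f 9 27 28
f 27 7 24
f 28 24 8
f 27 24 28
f 10 33 29
f 33 9 25
f 29 25 2
f 33 25 29
f 44 43 46
f 44 46 45
f 46 43 47
f 46 47 45
f 47 43 48
f 47 48 45
f 48 43 49
f 48 49 45
f 49 43 50
f 49 50 45
f 50 43 51
f 50 51 45
f 51 43 52
f 51 52 45
f 52 43 53
f 52 53 45
f 53 43 54
f 53 54 45
f 54 43 44
f 54 44 45
f 56 55 58
f 56 58 57
f 58 55 59
f 58 59 57
f 59 55 60
f 59 60 57
f 60 55 61
f 60 61 57
f 61 55 62
f 61 62 57
f 62 55 63
f 62 63 57
f 63 55 64
f 63 64 57
f 64 55 65
f 64 65 57
f 65 55 66
f 65 66 57
f 66 55 67
f 66 67 57
f 67 55 56
f 67 56 57
f 69 68 71
f 69 71 70
f 71 68 72
f 71 72 70
f 72 68 73
f 72 73 70
f 73 68 74
f 73 74 70
f 74 68 75
f 74 75 70
f 75 68 76
f 75 76 70
f 76 68 77
f 76 77 70
f 77 68 78
f 77 78 70
f 78 68 79
f 78 79 70
f 79 68 80
f 79 80 70
f 80 68 69
f 80 69 70
f 82 84 81
f 85 82 81
f 81 84 83
f 83 85 81
f 82 88 84
f 86 82 85
f 86 88 82
f 84 88 83
f 87 85 83
f 83 88 87
f 87 86 85
f 88 86 87

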